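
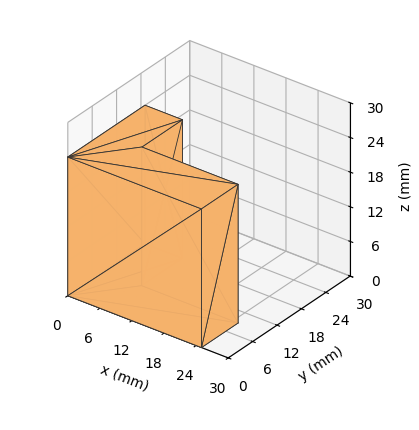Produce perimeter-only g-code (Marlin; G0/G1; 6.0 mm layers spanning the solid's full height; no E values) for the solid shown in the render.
Reading the render: the shape is an L-shaped prism: outer 25 × 19 mm, arm thicknesses ≈ 9 mm (horizontal) and 7 mm (vertical), extruded 24 mm in z (dimensions read to the nearest mm from the axis ticks). For the g-code, the solid's height is divided into equal slices at the stated Δz and each level perimeter traced with G1 moves after a G0 lift.

; perimeter-only toolpath
G21 ; units = mm
G90 ; absolute positioning
G28 ; home
; layer 1
G0 Z6.0
G0 X0.0 Y0.0
G1 X25.0 Y0.0
G1 X25.0 Y9.0
G1 X7.0 Y9.0
G1 X7.0 Y19.0
G1 X0.0 Y19.0
G1 X0.0 Y0.0
; layer 2
G0 Z12.0
G0 X0.0 Y0.0
G1 X25.0 Y0.0
G1 X25.0 Y9.0
G1 X7.0 Y9.0
G1 X7.0 Y19.0
G1 X0.0 Y19.0
G1 X0.0 Y0.0
; layer 3
G0 Z18.0
G0 X0.0 Y0.0
G1 X25.0 Y0.0
G1 X25.0 Y9.0
G1 X7.0 Y9.0
G1 X7.0 Y19.0
G1 X0.0 Y19.0
G1 X0.0 Y0.0
; layer 4
G0 Z24.0
G0 X0.0 Y0.0
G1 X25.0 Y0.0
G1 X25.0 Y9.0
G1 X7.0 Y9.0
G1 X7.0 Y19.0
G1 X0.0 Y19.0
G1 X0.0 Y0.0
M2 ; end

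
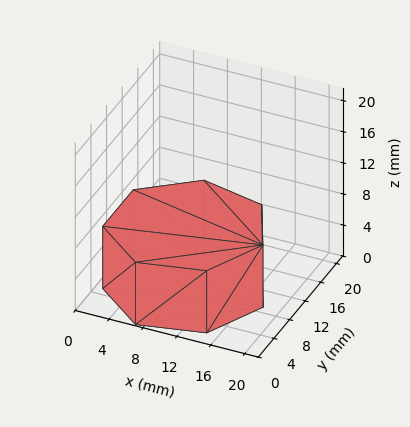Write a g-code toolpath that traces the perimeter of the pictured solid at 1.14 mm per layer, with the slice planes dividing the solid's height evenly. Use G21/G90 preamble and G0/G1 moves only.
Reading the render: the shape is a regular 7-sided prism (a cylinder approximated with 7 flat sides), circumscribed radius ≈ 9 mm, height ≈ 8 mm (dimensions read to the nearest mm from the axis ticks). For the g-code, the solid's height is divided into equal slices at the stated Δz and each level perimeter traced with G1 moves after a G0 lift.

; perimeter-only toolpath
G21 ; units = mm
G90 ; absolute positioning
G28 ; home
; layer 1
G0 Z1.14
G0 X18.00 Y9.00
G1 X14.61 Y16.04
G1 X7.00 Y17.77
G1 X0.89 Y12.90
G1 X0.89 Y5.10
G1 X7.00 Y0.23
G1 X14.61 Y1.96
G1 X18.00 Y9.00
; layer 2
G0 Z2.29
G0 X18.00 Y9.00
G1 X14.61 Y16.04
G1 X7.00 Y17.77
G1 X0.89 Y12.90
G1 X0.89 Y5.10
G1 X7.00 Y0.23
G1 X14.61 Y1.96
G1 X18.00 Y9.00
; layer 3
G0 Z3.43
G0 X18.00 Y9.00
G1 X14.61 Y16.04
G1 X7.00 Y17.77
G1 X0.89 Y12.90
G1 X0.89 Y5.10
G1 X7.00 Y0.23
G1 X14.61 Y1.96
G1 X18.00 Y9.00
; layer 4
G0 Z4.57
G0 X18.00 Y9.00
G1 X14.61 Y16.04
G1 X7.00 Y17.77
G1 X0.89 Y12.90
G1 X0.89 Y5.10
G1 X7.00 Y0.23
G1 X14.61 Y1.96
G1 X18.00 Y9.00
; layer 5
G0 Z5.71
G0 X18.00 Y9.00
G1 X14.61 Y16.04
G1 X7.00 Y17.77
G1 X0.89 Y12.90
G1 X0.89 Y5.10
G1 X7.00 Y0.23
G1 X14.61 Y1.96
G1 X18.00 Y9.00
; layer 6
G0 Z6.86
G0 X18.00 Y9.00
G1 X14.61 Y16.04
G1 X7.00 Y17.77
G1 X0.89 Y12.90
G1 X0.89 Y5.10
G1 X7.00 Y0.23
G1 X14.61 Y1.96
G1 X18.00 Y9.00
; layer 7
G0 Z8.00
G0 X18.00 Y9.00
G1 X14.61 Y16.04
G1 X7.00 Y17.77
G1 X0.89 Y12.90
G1 X0.89 Y5.10
G1 X7.00 Y0.23
G1 X14.61 Y1.96
G1 X18.00 Y9.00
M2 ; end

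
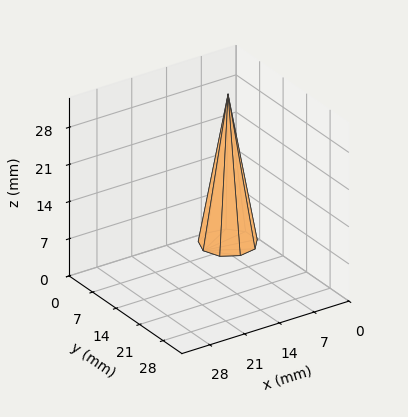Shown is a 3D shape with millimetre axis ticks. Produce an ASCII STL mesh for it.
Reading the render: the shape is a regular 9-sided pyramid, base circumscribed radius ≈ 5 mm, apex at z ≈ 28 mm (dimensions read to the nearest mm from the axis ticks). For the STL, each face is triangulated and given an outward normal.

solid part
  facet normal 0.0000 0.0000 -1.0000
    outer loop
      vertex 5.868 9.924 0.000
      vertex 8.830 8.214 0.000
      vertex 10.000 5.000 0.000
    endloop
  endfacet
  facet normal 0.0000 0.0000 -1.0000
    outer loop
      vertex 2.500 9.330 0.000
      vertex 5.868 9.924 0.000
      vertex 10.000 5.000 0.000
    endloop
  endfacet
  facet normal 0.0000 0.0000 -1.0000
    outer loop
      vertex 0.302 6.710 0.000
      vertex 2.500 9.330 0.000
      vertex 10.000 5.000 0.000
    endloop
  endfacet
  facet normal 0.0000 0.0000 -1.0000
    outer loop
      vertex 0.302 3.290 0.000
      vertex 0.302 6.710 0.000
      vertex 10.000 5.000 0.000
    endloop
  endfacet
  facet normal 0.0000 0.0000 -1.0000
    outer loop
      vertex 2.500 0.670 0.000
      vertex 0.302 3.290 0.000
      vertex 10.000 5.000 0.000
    endloop
  endfacet
  facet normal 0.0000 0.0000 -1.0000
    outer loop
      vertex 5.868 0.076 0.000
      vertex 2.500 0.670 0.000
      vertex 10.000 5.000 0.000
    endloop
  endfacet
  facet normal 0.0000 0.0000 -1.0000
    outer loop
      vertex 8.830 1.786 0.000
      vertex 5.868 0.076 0.000
      vertex 10.000 5.000 0.000
    endloop
  endfacet
  facet normal 0.9267 0.3374 0.1655
    outer loop
      vertex 10.000 5.000 0.000
      vertex 8.830 8.214 0.000
      vertex 5.000 5.000 28.000
    endloop
  endfacet
  facet normal 0.4931 0.8541 0.1655
    outer loop
      vertex 8.830 8.214 0.000
      vertex 5.868 9.924 0.000
      vertex 5.000 5.000 28.000
    endloop
  endfacet
  facet normal -0.1713 0.9712 0.1655
    outer loop
      vertex 5.868 9.924 0.000
      vertex 2.500 9.330 0.000
      vertex 5.000 5.000 28.000
    endloop
  endfacet
  facet normal -0.7555 0.6339 0.1655
    outer loop
      vertex 2.500 9.330 0.000
      vertex 0.302 6.710 0.000
      vertex 5.000 5.000 28.000
    endloop
  endfacet
  facet normal -0.9862 0.0000 0.1655
    outer loop
      vertex 0.302 6.710 0.000
      vertex 0.302 3.290 0.000
      vertex 5.000 5.000 28.000
    endloop
  endfacet
  facet normal -0.7555 -0.6339 0.1655
    outer loop
      vertex 0.302 3.290 0.000
      vertex 2.500 0.670 0.000
      vertex 5.000 5.000 28.000
    endloop
  endfacet
  facet normal -0.1713 -0.9712 0.1655
    outer loop
      vertex 2.500 0.670 0.000
      vertex 5.868 0.076 0.000
      vertex 5.000 5.000 28.000
    endloop
  endfacet
  facet normal 0.4931 -0.8541 0.1655
    outer loop
      vertex 5.868 0.076 0.000
      vertex 8.830 1.786 0.000
      vertex 5.000 5.000 28.000
    endloop
  endfacet
  facet normal 0.9267 -0.3374 0.1655
    outer loop
      vertex 8.830 1.786 0.000
      vertex 10.000 5.000 0.000
      vertex 5.000 5.000 28.000
    endloop
  endfacet
endsolid part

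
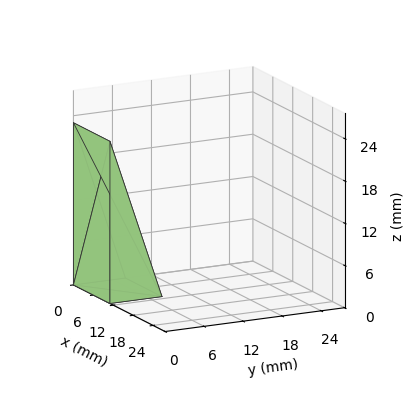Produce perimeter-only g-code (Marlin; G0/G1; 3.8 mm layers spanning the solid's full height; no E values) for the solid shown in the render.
Reading the render: the shape is a wedge (ramp): 11 × 8 mm base, rising to 23 mm along the y=0 edge and sloping linearly to z=0 at y=8 (dimensions read to the nearest mm from the axis ticks). For the g-code, the solid's height is divided into equal slices at the stated Δz and each level perimeter traced with G1 moves after a G0 lift.

; perimeter-only toolpath
G21 ; units = mm
G90 ; absolute positioning
G28 ; home
; layer 1
G0 Z3.8
G0 X0.0 Y0.0
G1 X11.0 Y0.0
G1 X11.0 Y6.7
G1 X0.0 Y6.7
G1 X0.0 Y0.0
; layer 2
G0 Z7.7
G0 X0.0 Y0.0
G1 X11.0 Y0.0
G1 X11.0 Y5.3
G1 X0.0 Y5.3
G1 X0.0 Y0.0
; layer 3
G0 Z11.5
G0 X0.0 Y0.0
G1 X11.0 Y0.0
G1 X11.0 Y4.0
G1 X0.0 Y4.0
G1 X0.0 Y0.0
; layer 4
G0 Z15.3
G0 X0.0 Y0.0
G1 X11.0 Y0.0
G1 X11.0 Y2.7
G1 X0.0 Y2.7
G1 X0.0 Y0.0
; layer 5
G0 Z19.2
G0 X0.0 Y0.0
G1 X11.0 Y0.0
G1 X11.0 Y1.3
G1 X0.0 Y1.3
G1 X0.0 Y0.0
M2 ; end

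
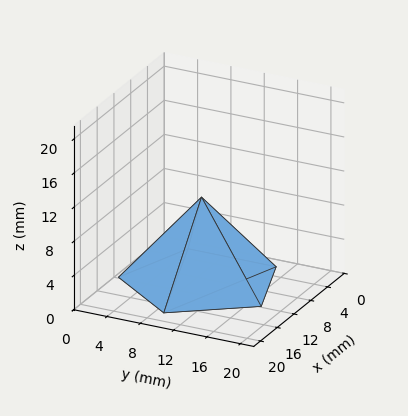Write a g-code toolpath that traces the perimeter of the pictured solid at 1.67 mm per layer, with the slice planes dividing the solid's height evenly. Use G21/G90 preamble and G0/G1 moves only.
Reading the render: the shape is a regular 5-sided pyramid, base circumscribed radius ≈ 9 mm, apex at z ≈ 10 mm (dimensions read to the nearest mm from the axis ticks). For the g-code, the solid's height is divided into equal slices at the stated Δz and each level perimeter traced with G1 moves after a G0 lift.

; perimeter-only toolpath
G21 ; units = mm
G90 ; absolute positioning
G28 ; home
; layer 1
G0 Z1.67
G0 X16.50 Y9.00
G1 X11.32 Y16.13
G1 X2.93 Y13.41
G1 X2.93 Y4.59
G1 X11.32 Y1.87
G1 X16.50 Y9.00
; layer 2
G0 Z3.33
G0 X15.00 Y9.00
G1 X10.85 Y14.71
G1 X4.15 Y12.53
G1 X4.15 Y5.47
G1 X10.85 Y3.29
G1 X15.00 Y9.00
; layer 3
G0 Z5.00
G0 X13.50 Y9.00
G1 X10.39 Y13.28
G1 X5.36 Y11.64
G1 X5.36 Y6.36
G1 X10.39 Y4.72
G1 X13.50 Y9.00
; layer 4
G0 Z6.67
G0 X12.00 Y9.00
G1 X9.93 Y11.85
G1 X6.57 Y10.76
G1 X6.57 Y7.24
G1 X9.93 Y6.15
G1 X12.00 Y9.00
; layer 5
G0 Z8.33
G0 X10.50 Y9.00
G1 X9.46 Y10.43
G1 X7.79 Y9.88
G1 X7.79 Y8.12
G1 X9.46 Y7.57
G1 X10.50 Y9.00
M2 ; end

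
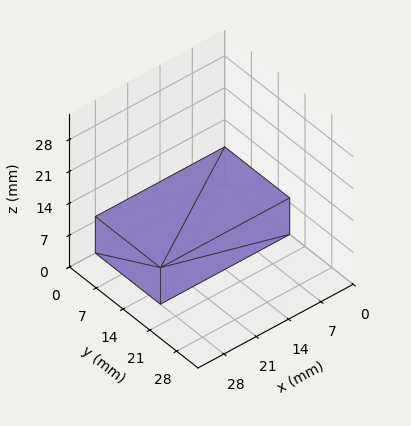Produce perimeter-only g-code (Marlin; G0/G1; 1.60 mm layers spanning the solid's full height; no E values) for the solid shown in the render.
Reading the render: the shape is a rectangular box, roughly 28 × 17 mm footprint and 8 mm tall (dimensions read to the nearest mm from the axis ticks). For the g-code, the solid's height is divided into equal slices at the stated Δz and each level perimeter traced with G1 moves after a G0 lift.

; perimeter-only toolpath
G21 ; units = mm
G90 ; absolute positioning
G28 ; home
; layer 1
G0 Z1.60
G0 X0.00 Y0.00
G1 X28.00 Y0.00
G1 X28.00 Y17.00
G1 X0.00 Y17.00
G1 X0.00 Y0.00
; layer 2
G0 Z3.20
G0 X0.00 Y0.00
G1 X28.00 Y0.00
G1 X28.00 Y17.00
G1 X0.00 Y17.00
G1 X0.00 Y0.00
; layer 3
G0 Z4.80
G0 X0.00 Y0.00
G1 X28.00 Y0.00
G1 X28.00 Y17.00
G1 X0.00 Y17.00
G1 X0.00 Y0.00
; layer 4
G0 Z6.40
G0 X0.00 Y0.00
G1 X28.00 Y0.00
G1 X28.00 Y17.00
G1 X0.00 Y17.00
G1 X0.00 Y0.00
; layer 5
G0 Z8.00
G0 X0.00 Y0.00
G1 X28.00 Y0.00
G1 X28.00 Y17.00
G1 X0.00 Y17.00
G1 X0.00 Y0.00
M2 ; end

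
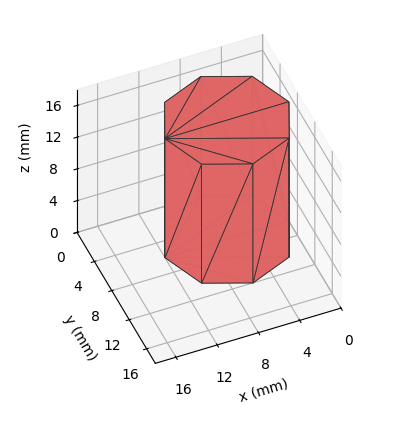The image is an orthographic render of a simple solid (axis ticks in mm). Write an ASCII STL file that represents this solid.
Reading the render: the shape is a regular 8-sided prism (a cylinder approximated with 8 flat sides), circumscribed radius ≈ 6 mm, height ≈ 15 mm (dimensions read to the nearest mm from the axis ticks). For the STL, each face is triangulated and given an outward normal.

solid part
  facet normal 0.0000 0.0000 -1.0000
    outer loop
      vertex 6.000 12.000 0.000
      vertex 10.243 10.243 0.000
      vertex 12.000 6.000 0.000
    endloop
  endfacet
  facet normal 0.0000 0.0000 -1.0000
    outer loop
      vertex 1.757 10.243 0.000
      vertex 6.000 12.000 0.000
      vertex 12.000 6.000 0.000
    endloop
  endfacet
  facet normal 0.0000 0.0000 -1.0000
    outer loop
      vertex 0.000 6.000 0.000
      vertex 1.757 10.243 0.000
      vertex 12.000 6.000 0.000
    endloop
  endfacet
  facet normal 0.0000 0.0000 -1.0000
    outer loop
      vertex 1.757 1.757 0.000
      vertex 0.000 6.000 0.000
      vertex 12.000 6.000 0.000
    endloop
  endfacet
  facet normal 0.0000 0.0000 -1.0000
    outer loop
      vertex 6.000 0.000 0.000
      vertex 1.757 1.757 0.000
      vertex 12.000 6.000 0.000
    endloop
  endfacet
  facet normal 0.0000 0.0000 -1.0000
    outer loop
      vertex 10.243 1.757 0.000
      vertex 6.000 0.000 0.000
      vertex 12.000 6.000 0.000
    endloop
  endfacet
  facet normal 0.0000 0.0000 1.0000
    outer loop
      vertex 12.000 6.000 15.000
      vertex 10.243 10.243 15.000
      vertex 6.000 12.000 15.000
    endloop
  endfacet
  facet normal 0.0000 0.0000 1.0000
    outer loop
      vertex 12.000 6.000 15.000
      vertex 6.000 12.000 15.000
      vertex 1.757 10.243 15.000
    endloop
  endfacet
  facet normal 0.0000 0.0000 1.0000
    outer loop
      vertex 12.000 6.000 15.000
      vertex 1.757 10.243 15.000
      vertex 0.000 6.000 15.000
    endloop
  endfacet
  facet normal 0.0000 0.0000 1.0000
    outer loop
      vertex 12.000 6.000 15.000
      vertex 0.000 6.000 15.000
      vertex 1.757 1.757 15.000
    endloop
  endfacet
  facet normal 0.0000 0.0000 1.0000
    outer loop
      vertex 12.000 6.000 15.000
      vertex 1.757 1.757 15.000
      vertex 6.000 0.000 15.000
    endloop
  endfacet
  facet normal 0.0000 0.0000 1.0000
    outer loop
      vertex 12.000 6.000 15.000
      vertex 6.000 0.000 15.000
      vertex 10.243 1.757 15.000
    endloop
  endfacet
  facet normal 0.9239 0.3826 0.0000
    outer loop
      vertex 12.000 6.000 0.000
      vertex 10.243 10.243 0.000
      vertex 10.243 10.243 15.000
    endloop
  endfacet
  facet normal 0.9239 0.3826 0.0000
    outer loop
      vertex 12.000 6.000 0.000
      vertex 10.243 10.243 15.000
      vertex 12.000 6.000 15.000
    endloop
  endfacet
  facet normal 0.3826 0.9239 0.0000
    outer loop
      vertex 10.243 10.243 0.000
      vertex 6.000 12.000 0.000
      vertex 6.000 12.000 15.000
    endloop
  endfacet
  facet normal 0.3826 0.9239 0.0000
    outer loop
      vertex 10.243 10.243 0.000
      vertex 6.000 12.000 15.000
      vertex 10.243 10.243 15.000
    endloop
  endfacet
  facet normal -0.3826 0.9239 0.0000
    outer loop
      vertex 6.000 12.000 0.000
      vertex 1.757 10.243 0.000
      vertex 1.757 10.243 15.000
    endloop
  endfacet
  facet normal -0.3826 0.9239 0.0000
    outer loop
      vertex 6.000 12.000 0.000
      vertex 1.757 10.243 15.000
      vertex 6.000 12.000 15.000
    endloop
  endfacet
  facet normal -0.9239 0.3826 0.0000
    outer loop
      vertex 1.757 10.243 0.000
      vertex 0.000 6.000 0.000
      vertex 0.000 6.000 15.000
    endloop
  endfacet
  facet normal -0.9239 0.3826 0.0000
    outer loop
      vertex 1.757 10.243 0.000
      vertex 0.000 6.000 15.000
      vertex 1.757 10.243 15.000
    endloop
  endfacet
  facet normal -0.9239 -0.3826 0.0000
    outer loop
      vertex 0.000 6.000 0.000
      vertex 1.757 1.757 0.000
      vertex 1.757 1.757 15.000
    endloop
  endfacet
  facet normal -0.9239 -0.3826 0.0000
    outer loop
      vertex 0.000 6.000 0.000
      vertex 1.757 1.757 15.000
      vertex 0.000 6.000 15.000
    endloop
  endfacet
  facet normal -0.3826 -0.9239 0.0000
    outer loop
      vertex 1.757 1.757 0.000
      vertex 6.000 0.000 0.000
      vertex 6.000 0.000 15.000
    endloop
  endfacet
  facet normal -0.3826 -0.9239 0.0000
    outer loop
      vertex 1.757 1.757 0.000
      vertex 6.000 0.000 15.000
      vertex 1.757 1.757 15.000
    endloop
  endfacet
  facet normal 0.3826 -0.9239 0.0000
    outer loop
      vertex 6.000 0.000 0.000
      vertex 10.243 1.757 0.000
      vertex 10.243 1.757 15.000
    endloop
  endfacet
  facet normal 0.3826 -0.9239 0.0000
    outer loop
      vertex 6.000 0.000 0.000
      vertex 10.243 1.757 15.000
      vertex 6.000 0.000 15.000
    endloop
  endfacet
  facet normal 0.9239 -0.3826 0.0000
    outer loop
      vertex 10.243 1.757 0.000
      vertex 12.000 6.000 0.000
      vertex 12.000 6.000 15.000
    endloop
  endfacet
  facet normal 0.9239 -0.3826 0.0000
    outer loop
      vertex 10.243 1.757 0.000
      vertex 12.000 6.000 15.000
      vertex 10.243 1.757 15.000
    endloop
  endfacet
endsolid part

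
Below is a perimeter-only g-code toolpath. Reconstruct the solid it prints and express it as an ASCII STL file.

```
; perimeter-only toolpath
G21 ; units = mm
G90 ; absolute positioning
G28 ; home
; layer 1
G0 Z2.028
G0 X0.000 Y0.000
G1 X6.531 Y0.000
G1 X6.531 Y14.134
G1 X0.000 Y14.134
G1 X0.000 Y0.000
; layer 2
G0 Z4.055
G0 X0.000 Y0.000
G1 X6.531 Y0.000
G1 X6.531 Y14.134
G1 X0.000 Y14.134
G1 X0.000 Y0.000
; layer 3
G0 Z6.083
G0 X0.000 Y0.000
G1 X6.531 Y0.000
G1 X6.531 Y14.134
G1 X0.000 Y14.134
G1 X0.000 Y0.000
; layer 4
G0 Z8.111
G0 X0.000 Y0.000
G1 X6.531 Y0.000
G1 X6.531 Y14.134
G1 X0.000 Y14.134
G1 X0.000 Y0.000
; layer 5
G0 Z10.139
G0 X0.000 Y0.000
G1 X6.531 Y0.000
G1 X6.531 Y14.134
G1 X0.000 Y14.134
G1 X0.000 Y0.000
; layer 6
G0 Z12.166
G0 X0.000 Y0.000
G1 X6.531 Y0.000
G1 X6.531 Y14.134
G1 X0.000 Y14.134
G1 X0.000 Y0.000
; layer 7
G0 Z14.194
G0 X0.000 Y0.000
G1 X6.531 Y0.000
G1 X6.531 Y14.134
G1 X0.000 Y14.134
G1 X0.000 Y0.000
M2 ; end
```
solid part
  facet normal 0.0000 0.0000 -1.0000
    outer loop
      vertex 6.531 14.134 0.000
      vertex 6.531 0.000 0.000
      vertex 0.000 0.000 0.000
    endloop
  endfacet
  facet normal 0.0000 0.0000 -1.0000
    outer loop
      vertex 0.000 14.134 0.000
      vertex 6.531 14.134 0.000
      vertex 0.000 0.000 0.000
    endloop
  endfacet
  facet normal 0.0000 0.0000 1.0000
    outer loop
      vertex 0.000 0.000 14.194
      vertex 6.531 0.000 14.194
      vertex 6.531 14.134 14.194
    endloop
  endfacet
  facet normal 0.0000 0.0000 1.0000
    outer loop
      vertex 0.000 0.000 14.194
      vertex 6.531 14.134 14.194
      vertex 0.000 14.134 14.194
    endloop
  endfacet
  facet normal 0.0000 -1.0000 0.0000
    outer loop
      vertex 0.000 0.000 0.000
      vertex 6.531 0.000 0.000
      vertex 6.531 0.000 14.194
    endloop
  endfacet
  facet normal 0.0000 -1.0000 0.0000
    outer loop
      vertex 0.000 0.000 0.000
      vertex 6.531 0.000 14.194
      vertex 0.000 0.000 14.194
    endloop
  endfacet
  facet normal 0.0000 1.0000 0.0000
    outer loop
      vertex 6.531 14.134 14.194
      vertex 6.531 14.134 0.000
      vertex 0.000 14.134 0.000
    endloop
  endfacet
  facet normal 0.0000 1.0000 0.0000
    outer loop
      vertex 0.000 14.134 14.194
      vertex 6.531 14.134 14.194
      vertex 0.000 14.134 0.000
    endloop
  endfacet
  facet normal -1.0000 0.0000 0.0000
    outer loop
      vertex 0.000 14.134 14.194
      vertex 0.000 14.134 0.000
      vertex 0.000 0.000 0.000
    endloop
  endfacet
  facet normal -1.0000 0.0000 0.0000
    outer loop
      vertex 0.000 0.000 14.194
      vertex 0.000 14.134 14.194
      vertex 0.000 0.000 0.000
    endloop
  endfacet
  facet normal 1.0000 0.0000 0.0000
    outer loop
      vertex 6.531 0.000 0.000
      vertex 6.531 14.134 0.000
      vertex 6.531 14.134 14.194
    endloop
  endfacet
  facet normal 1.0000 0.0000 0.0000
    outer loop
      vertex 6.531 0.000 0.000
      vertex 6.531 14.134 14.194
      vertex 6.531 0.000 14.194
    endloop
  endfacet
endsolid part

The G0 Z moves step by Δz≈2.028 mm. Every layer's G1 loop is the same polygon, so the solid is a straight extrusion of it from z=0 to z≈14.2. Closing with flat bottom and top caps and triangulating gives 12 facets — a rectangular box, roughly 6.53 × 14.1 mm footprint and 14.2 mm tall.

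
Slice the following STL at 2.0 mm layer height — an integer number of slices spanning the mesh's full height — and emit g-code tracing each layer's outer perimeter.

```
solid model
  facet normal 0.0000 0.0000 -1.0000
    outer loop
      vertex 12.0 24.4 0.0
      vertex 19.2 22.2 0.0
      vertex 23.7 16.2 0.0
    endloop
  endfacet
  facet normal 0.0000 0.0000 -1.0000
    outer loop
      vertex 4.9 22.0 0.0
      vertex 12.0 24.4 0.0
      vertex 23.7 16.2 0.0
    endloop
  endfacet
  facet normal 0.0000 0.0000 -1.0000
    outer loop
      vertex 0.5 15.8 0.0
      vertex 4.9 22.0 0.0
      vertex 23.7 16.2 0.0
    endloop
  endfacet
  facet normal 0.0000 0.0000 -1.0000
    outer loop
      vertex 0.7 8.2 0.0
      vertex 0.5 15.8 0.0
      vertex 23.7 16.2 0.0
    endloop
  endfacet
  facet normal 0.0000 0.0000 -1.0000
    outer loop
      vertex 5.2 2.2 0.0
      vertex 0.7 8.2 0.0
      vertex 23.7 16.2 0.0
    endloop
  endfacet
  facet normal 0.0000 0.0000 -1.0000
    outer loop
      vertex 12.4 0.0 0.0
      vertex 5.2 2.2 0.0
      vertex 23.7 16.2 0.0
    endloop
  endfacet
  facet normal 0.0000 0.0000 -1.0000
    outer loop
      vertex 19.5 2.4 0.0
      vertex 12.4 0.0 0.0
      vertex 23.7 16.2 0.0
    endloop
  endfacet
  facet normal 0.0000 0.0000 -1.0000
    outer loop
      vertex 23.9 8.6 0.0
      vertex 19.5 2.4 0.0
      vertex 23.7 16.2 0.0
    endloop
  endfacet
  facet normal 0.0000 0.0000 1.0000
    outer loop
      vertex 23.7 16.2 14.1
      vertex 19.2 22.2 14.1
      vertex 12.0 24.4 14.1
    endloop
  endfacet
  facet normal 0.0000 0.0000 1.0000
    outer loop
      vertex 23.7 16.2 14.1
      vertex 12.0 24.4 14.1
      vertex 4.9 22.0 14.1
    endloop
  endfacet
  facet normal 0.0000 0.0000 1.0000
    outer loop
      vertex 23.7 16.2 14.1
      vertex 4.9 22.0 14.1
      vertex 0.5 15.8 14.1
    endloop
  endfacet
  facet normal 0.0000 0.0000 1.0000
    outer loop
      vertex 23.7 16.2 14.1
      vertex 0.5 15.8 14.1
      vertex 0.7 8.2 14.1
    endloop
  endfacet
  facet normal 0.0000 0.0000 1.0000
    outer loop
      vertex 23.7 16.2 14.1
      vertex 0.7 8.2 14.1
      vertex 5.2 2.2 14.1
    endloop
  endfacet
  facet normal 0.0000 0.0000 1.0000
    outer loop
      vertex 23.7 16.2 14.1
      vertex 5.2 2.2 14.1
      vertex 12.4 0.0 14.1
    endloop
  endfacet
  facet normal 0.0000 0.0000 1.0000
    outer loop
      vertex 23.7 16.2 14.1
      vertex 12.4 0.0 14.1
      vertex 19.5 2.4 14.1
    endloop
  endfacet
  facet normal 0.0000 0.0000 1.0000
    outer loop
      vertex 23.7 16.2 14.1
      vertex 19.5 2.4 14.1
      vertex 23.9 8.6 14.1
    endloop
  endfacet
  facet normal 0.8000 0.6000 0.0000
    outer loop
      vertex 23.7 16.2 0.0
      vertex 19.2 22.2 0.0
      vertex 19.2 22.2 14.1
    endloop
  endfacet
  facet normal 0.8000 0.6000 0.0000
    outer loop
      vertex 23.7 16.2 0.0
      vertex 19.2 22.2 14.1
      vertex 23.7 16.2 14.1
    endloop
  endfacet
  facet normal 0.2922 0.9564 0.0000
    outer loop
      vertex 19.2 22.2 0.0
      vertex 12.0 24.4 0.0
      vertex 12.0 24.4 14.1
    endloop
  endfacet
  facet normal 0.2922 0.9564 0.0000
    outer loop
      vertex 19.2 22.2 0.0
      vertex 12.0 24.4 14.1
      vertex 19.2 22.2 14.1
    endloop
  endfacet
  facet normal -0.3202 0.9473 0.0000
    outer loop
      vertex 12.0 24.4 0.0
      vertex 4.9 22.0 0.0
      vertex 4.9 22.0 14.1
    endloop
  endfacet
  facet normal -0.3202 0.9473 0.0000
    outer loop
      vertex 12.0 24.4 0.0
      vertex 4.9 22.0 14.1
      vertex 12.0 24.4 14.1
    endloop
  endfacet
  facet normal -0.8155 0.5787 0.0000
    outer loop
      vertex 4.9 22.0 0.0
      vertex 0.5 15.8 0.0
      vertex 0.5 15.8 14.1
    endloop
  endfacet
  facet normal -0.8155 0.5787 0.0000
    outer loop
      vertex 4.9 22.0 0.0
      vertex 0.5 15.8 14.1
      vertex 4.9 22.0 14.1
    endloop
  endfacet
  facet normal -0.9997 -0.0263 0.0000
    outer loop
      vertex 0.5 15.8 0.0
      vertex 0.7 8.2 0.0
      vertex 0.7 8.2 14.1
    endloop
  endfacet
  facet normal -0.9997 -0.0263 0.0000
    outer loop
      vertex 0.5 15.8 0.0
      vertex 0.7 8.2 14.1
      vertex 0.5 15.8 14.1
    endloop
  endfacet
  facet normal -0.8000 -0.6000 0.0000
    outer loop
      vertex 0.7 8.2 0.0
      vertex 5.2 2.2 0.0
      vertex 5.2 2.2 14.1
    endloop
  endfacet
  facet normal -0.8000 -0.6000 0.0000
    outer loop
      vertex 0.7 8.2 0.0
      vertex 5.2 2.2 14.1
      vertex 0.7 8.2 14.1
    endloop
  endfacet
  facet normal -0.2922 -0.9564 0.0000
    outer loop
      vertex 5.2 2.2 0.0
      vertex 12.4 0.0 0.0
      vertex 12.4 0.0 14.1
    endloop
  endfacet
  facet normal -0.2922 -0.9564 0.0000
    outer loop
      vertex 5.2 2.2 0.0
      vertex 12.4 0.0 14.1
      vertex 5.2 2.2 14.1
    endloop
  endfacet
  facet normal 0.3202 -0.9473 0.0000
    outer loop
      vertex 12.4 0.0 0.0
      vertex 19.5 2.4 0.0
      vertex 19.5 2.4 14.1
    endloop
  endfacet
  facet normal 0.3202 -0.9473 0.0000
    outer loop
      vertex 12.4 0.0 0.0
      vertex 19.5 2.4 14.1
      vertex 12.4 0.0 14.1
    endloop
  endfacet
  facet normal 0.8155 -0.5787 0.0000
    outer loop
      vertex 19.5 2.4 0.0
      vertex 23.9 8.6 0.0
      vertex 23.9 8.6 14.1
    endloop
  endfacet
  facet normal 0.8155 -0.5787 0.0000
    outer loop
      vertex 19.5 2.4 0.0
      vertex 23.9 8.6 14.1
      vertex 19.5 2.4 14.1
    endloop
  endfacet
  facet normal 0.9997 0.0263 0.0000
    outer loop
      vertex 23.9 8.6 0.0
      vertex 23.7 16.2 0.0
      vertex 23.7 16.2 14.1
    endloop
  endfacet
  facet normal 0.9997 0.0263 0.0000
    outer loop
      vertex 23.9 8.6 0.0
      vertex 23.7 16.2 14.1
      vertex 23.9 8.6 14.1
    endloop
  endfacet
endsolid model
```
; perimeter-only toolpath
G21 ; units = mm
G90 ; absolute positioning
G28 ; home
; layer 1
G0 Z2.0
G0 X23.7 Y16.2
G1 X19.2 Y22.2
G1 X12.0 Y24.4
G1 X4.9 Y22.0
G1 X0.5 Y15.8
G1 X0.7 Y8.2
G1 X5.2 Y2.2
G1 X12.4 Y0.0
G1 X19.5 Y2.4
G1 X23.9 Y8.6
G1 X23.7 Y16.2
; layer 2
G0 Z4.0
G0 X23.7 Y16.2
G1 X19.2 Y22.2
G1 X12.0 Y24.4
G1 X4.9 Y22.0
G1 X0.5 Y15.8
G1 X0.7 Y8.2
G1 X5.2 Y2.2
G1 X12.4 Y0.0
G1 X19.5 Y2.4
G1 X23.9 Y8.6
G1 X23.7 Y16.2
; layer 3
G0 Z6.0
G0 X23.7 Y16.2
G1 X19.2 Y22.2
G1 X12.0 Y24.4
G1 X4.9 Y22.0
G1 X0.5 Y15.8
G1 X0.7 Y8.2
G1 X5.2 Y2.2
G1 X12.4 Y0.0
G1 X19.5 Y2.4
G1 X23.9 Y8.6
G1 X23.7 Y16.2
; layer 4
G0 Z8.1
G0 X23.7 Y16.2
G1 X19.2 Y22.2
G1 X12.0 Y24.4
G1 X4.9 Y22.0
G1 X0.5 Y15.8
G1 X0.7 Y8.2
G1 X5.2 Y2.2
G1 X12.4 Y0.0
G1 X19.5 Y2.4
G1 X23.9 Y8.6
G1 X23.7 Y16.2
; layer 5
G0 Z10.1
G0 X23.7 Y16.2
G1 X19.2 Y22.2
G1 X12.0 Y24.4
G1 X4.9 Y22.0
G1 X0.5 Y15.8
G1 X0.7 Y8.2
G1 X5.2 Y2.2
G1 X12.4 Y0.0
G1 X19.5 Y2.4
G1 X23.9 Y8.6
G1 X23.7 Y16.2
; layer 6
G0 Z12.1
G0 X23.7 Y16.2
G1 X19.2 Y22.2
G1 X12.0 Y24.4
G1 X4.9 Y22.0
G1 X0.5 Y15.8
G1 X0.7 Y8.2
G1 X5.2 Y2.2
G1 X12.4 Y0.0
G1 X19.5 Y2.4
G1 X23.9 Y8.6
G1 X23.7 Y16.2
; layer 7
G0 Z14.1
G0 X23.7 Y16.2
G1 X19.2 Y22.2
G1 X12.0 Y24.4
G1 X4.9 Y22.0
G1 X0.5 Y15.8
G1 X0.7 Y8.2
G1 X5.2 Y2.2
G1 X12.4 Y0.0
G1 X19.5 Y2.4
G1 X23.9 Y8.6
G1 X23.7 Y16.2
M2 ; end

The solid is a regular 10-sided prism (a cylinder approximated with 10 flat sides), circumscribed radius ≈ 12.2 mm, height ≈ 14.1 mm. Slicing at Δz = 2.0 mm — 7 equal slices spanning the solid's height, so layer i sits at z = i·h/7 — gives 7 non-empty perimeters. Each is a 10-segment closed polygon; G0 lifts to the layer z and rapids to the start vertex, then G1 traces the edges.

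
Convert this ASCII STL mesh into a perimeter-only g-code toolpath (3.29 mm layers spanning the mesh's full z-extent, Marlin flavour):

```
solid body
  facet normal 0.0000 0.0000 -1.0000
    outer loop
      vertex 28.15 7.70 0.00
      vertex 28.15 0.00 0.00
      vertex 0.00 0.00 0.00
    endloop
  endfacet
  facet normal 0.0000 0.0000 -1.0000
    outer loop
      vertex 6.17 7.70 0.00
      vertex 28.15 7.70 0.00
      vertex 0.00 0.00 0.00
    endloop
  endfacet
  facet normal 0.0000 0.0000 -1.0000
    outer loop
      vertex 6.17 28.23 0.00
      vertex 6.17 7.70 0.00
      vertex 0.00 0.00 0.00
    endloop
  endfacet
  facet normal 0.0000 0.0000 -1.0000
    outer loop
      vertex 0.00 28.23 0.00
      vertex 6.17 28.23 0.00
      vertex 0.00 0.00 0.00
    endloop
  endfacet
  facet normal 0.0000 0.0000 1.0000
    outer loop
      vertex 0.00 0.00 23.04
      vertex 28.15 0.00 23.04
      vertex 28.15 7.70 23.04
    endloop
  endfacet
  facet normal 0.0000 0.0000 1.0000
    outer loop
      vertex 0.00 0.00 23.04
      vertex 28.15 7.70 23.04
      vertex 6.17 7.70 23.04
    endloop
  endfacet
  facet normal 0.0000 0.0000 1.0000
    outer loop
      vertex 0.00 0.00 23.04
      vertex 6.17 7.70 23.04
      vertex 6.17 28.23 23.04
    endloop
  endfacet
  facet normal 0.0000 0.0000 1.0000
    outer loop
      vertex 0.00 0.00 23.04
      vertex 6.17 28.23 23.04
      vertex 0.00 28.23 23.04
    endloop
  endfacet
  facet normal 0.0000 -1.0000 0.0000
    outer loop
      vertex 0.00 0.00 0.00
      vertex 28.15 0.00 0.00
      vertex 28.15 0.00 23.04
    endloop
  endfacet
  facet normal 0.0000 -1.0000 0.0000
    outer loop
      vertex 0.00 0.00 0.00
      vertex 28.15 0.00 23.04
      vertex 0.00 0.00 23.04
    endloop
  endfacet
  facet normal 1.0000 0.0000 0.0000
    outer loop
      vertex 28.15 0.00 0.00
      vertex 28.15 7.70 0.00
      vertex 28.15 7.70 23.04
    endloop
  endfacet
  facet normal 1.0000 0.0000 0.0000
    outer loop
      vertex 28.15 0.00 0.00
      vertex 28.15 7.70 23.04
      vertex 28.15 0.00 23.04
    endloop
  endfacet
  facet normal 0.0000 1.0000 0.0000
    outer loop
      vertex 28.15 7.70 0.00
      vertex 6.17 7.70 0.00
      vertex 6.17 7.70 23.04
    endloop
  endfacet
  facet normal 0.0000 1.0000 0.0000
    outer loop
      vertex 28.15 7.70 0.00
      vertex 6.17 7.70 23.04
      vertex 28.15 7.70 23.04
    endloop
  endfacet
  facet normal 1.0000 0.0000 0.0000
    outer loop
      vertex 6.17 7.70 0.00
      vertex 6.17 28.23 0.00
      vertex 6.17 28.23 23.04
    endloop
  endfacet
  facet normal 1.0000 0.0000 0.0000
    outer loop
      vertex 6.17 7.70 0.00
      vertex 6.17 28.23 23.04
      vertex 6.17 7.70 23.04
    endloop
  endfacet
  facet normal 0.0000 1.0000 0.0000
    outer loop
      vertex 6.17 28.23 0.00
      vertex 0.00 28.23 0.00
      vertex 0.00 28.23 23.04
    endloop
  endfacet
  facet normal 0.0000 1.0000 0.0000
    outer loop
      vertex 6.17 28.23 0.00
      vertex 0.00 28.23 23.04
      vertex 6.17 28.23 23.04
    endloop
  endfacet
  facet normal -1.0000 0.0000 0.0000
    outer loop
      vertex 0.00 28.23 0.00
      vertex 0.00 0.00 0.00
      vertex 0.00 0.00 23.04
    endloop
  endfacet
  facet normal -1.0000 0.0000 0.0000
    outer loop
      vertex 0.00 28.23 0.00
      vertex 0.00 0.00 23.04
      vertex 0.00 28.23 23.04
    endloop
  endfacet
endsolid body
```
; perimeter-only toolpath
G21 ; units = mm
G90 ; absolute positioning
G28 ; home
; layer 1
G0 Z3.29
G0 X0.00 Y0.00
G1 X28.15 Y0.00
G1 X28.15 Y7.70
G1 X6.17 Y7.70
G1 X6.17 Y28.23
G1 X0.00 Y28.23
G1 X0.00 Y0.00
; layer 2
G0 Z6.58
G0 X0.00 Y0.00
G1 X28.15 Y0.00
G1 X28.15 Y7.70
G1 X6.17 Y7.70
G1 X6.17 Y28.23
G1 X0.00 Y28.23
G1 X0.00 Y0.00
; layer 3
G0 Z9.87
G0 X0.00 Y0.00
G1 X28.15 Y0.00
G1 X28.15 Y7.70
G1 X6.17 Y7.70
G1 X6.17 Y28.23
G1 X0.00 Y28.23
G1 X0.00 Y0.00
; layer 4
G0 Z13.17
G0 X0.00 Y0.00
G1 X28.15 Y0.00
G1 X28.15 Y7.70
G1 X6.17 Y7.70
G1 X6.17 Y28.23
G1 X0.00 Y28.23
G1 X0.00 Y0.00
; layer 5
G0 Z16.46
G0 X0.00 Y0.00
G1 X28.15 Y0.00
G1 X28.15 Y7.70
G1 X6.17 Y7.70
G1 X6.17 Y28.23
G1 X0.00 Y28.23
G1 X0.00 Y0.00
; layer 6
G0 Z19.75
G0 X0.00 Y0.00
G1 X28.15 Y0.00
G1 X28.15 Y7.70
G1 X6.17 Y7.70
G1 X6.17 Y28.23
G1 X0.00 Y28.23
G1 X0.00 Y0.00
; layer 7
G0 Z23.04
G0 X0.00 Y0.00
G1 X28.15 Y0.00
G1 X28.15 Y7.70
G1 X6.17 Y7.70
G1 X6.17 Y28.23
G1 X0.00 Y28.23
G1 X0.00 Y0.00
M2 ; end

The solid is an L-shaped prism: outer 28.1 × 28.2 mm, arm thicknesses ≈ 7.7 mm (horizontal) and 6.17 mm (vertical), extruded 23 mm in z. Slicing at Δz = 3.29 mm — 7 equal slices spanning the solid's height, so layer i sits at z = i·h/7 — gives 7 non-empty perimeters. Each is a 6-segment closed polygon; G0 lifts to the layer z and rapids to the start vertex, then G1 traces the edges.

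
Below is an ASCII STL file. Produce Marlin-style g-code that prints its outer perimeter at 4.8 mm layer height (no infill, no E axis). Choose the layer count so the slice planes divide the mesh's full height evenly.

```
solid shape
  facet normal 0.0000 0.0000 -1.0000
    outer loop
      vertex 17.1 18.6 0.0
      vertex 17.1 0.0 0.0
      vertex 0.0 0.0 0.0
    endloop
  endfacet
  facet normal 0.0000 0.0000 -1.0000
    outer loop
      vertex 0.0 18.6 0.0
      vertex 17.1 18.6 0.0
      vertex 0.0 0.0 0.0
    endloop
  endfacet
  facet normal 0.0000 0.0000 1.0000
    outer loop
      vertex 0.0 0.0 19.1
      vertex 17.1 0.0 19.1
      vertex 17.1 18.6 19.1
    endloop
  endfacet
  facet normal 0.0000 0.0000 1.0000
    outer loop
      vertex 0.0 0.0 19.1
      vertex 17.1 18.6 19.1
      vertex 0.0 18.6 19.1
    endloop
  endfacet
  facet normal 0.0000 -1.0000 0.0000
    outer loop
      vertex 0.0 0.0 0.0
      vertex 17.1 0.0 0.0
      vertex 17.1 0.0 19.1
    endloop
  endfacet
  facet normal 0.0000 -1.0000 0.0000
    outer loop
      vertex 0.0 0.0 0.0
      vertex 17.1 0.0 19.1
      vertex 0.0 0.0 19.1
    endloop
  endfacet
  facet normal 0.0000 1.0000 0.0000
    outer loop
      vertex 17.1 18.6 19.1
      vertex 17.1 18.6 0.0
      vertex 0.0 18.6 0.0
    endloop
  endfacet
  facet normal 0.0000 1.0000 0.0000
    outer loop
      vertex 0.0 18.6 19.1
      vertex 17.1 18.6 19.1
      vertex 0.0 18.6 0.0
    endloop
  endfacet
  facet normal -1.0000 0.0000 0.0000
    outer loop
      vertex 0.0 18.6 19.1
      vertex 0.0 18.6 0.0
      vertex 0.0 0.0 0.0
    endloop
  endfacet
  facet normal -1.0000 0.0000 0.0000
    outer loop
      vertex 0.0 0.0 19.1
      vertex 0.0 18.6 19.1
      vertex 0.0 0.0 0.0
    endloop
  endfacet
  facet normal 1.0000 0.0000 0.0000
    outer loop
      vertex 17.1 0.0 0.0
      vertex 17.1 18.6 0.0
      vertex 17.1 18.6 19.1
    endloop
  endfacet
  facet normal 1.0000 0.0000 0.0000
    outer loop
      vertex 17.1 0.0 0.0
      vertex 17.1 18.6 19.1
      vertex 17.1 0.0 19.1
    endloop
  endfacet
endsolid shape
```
; perimeter-only toolpath
G21 ; units = mm
G90 ; absolute positioning
G28 ; home
; layer 1
G0 Z4.8
G0 X0.0 Y0.0
G1 X17.1 Y0.0
G1 X17.1 Y18.6
G1 X0.0 Y18.6
G1 X0.0 Y0.0
; layer 2
G0 Z9.6
G0 X0.0 Y0.0
G1 X17.1 Y0.0
G1 X17.1 Y18.6
G1 X0.0 Y18.6
G1 X0.0 Y0.0
; layer 3
G0 Z14.3
G0 X0.0 Y0.0
G1 X17.1 Y0.0
G1 X17.1 Y18.6
G1 X0.0 Y18.6
G1 X0.0 Y0.0
; layer 4
G0 Z19.1
G0 X0.0 Y0.0
G1 X17.1 Y0.0
G1 X17.1 Y18.6
G1 X0.0 Y18.6
G1 X0.0 Y0.0
M2 ; end

The solid is a rectangular box, roughly 17.1 × 18.6 mm footprint and 19.1 mm tall. Slicing at Δz = 4.8 mm — 4 equal slices spanning the solid's height, so layer i sits at z = i·h/4 — gives 4 non-empty perimeters. Each is a 4-segment closed polygon; G0 lifts to the layer z and rapids to the start vertex, then G1 traces the edges.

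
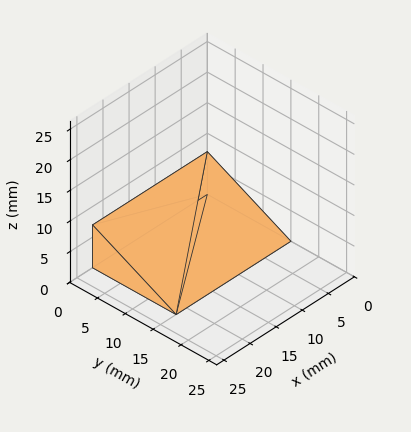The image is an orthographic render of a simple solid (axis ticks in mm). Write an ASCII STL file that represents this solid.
Reading the render: the shape is a wedge (ramp): 22 × 15 mm base, rising to 7 mm along the y=0 edge and sloping linearly to z=0 at y=15 (dimensions read to the nearest mm from the axis ticks). For the STL, each face is triangulated and given an outward normal.

solid part
  facet normal 0.0000 0.0000 -1.0000
    outer loop
      vertex 22.00 15.00 0.00
      vertex 22.00 0.00 0.00
      vertex 0.00 0.00 0.00
    endloop
  endfacet
  facet normal 0.0000 0.0000 -1.0000
    outer loop
      vertex 0.00 15.00 0.00
      vertex 22.00 15.00 0.00
      vertex 0.00 0.00 0.00
    endloop
  endfacet
  facet normal 0.0000 -1.0000 0.0000
    outer loop
      vertex 0.00 0.00 0.00
      vertex 22.00 0.00 0.00
      vertex 22.00 0.00 7.00
    endloop
  endfacet
  facet normal 0.0000 -1.0000 0.0000
    outer loop
      vertex 0.00 0.00 0.00
      vertex 22.00 0.00 7.00
      vertex 0.00 0.00 7.00
    endloop
  endfacet
  facet normal 0.0000 0.4229 0.9062
    outer loop
      vertex 0.00 0.00 7.00
      vertex 22.00 0.00 7.00
      vertex 22.00 15.00 0.00
    endloop
  endfacet
  facet normal 0.0000 0.4229 0.9062
    outer loop
      vertex 0.00 0.00 7.00
      vertex 22.00 15.00 0.00
      vertex 0.00 15.00 0.00
    endloop
  endfacet
  facet normal -1.0000 0.0000 0.0000
    outer loop
      vertex 0.00 0.00 7.00
      vertex 0.00 15.00 0.00
      vertex 0.00 0.00 0.00
    endloop
  endfacet
  facet normal 1.0000 0.0000 0.0000
    outer loop
      vertex 22.00 0.00 0.00
      vertex 22.00 15.00 0.00
      vertex 22.00 0.00 7.00
    endloop
  endfacet
endsolid part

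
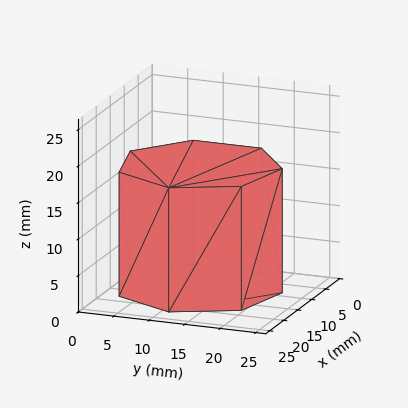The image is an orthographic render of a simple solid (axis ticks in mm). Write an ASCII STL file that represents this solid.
Reading the render: the shape is a regular 7-sided prism (a cylinder approximated with 7 flat sides), circumscribed radius ≈ 11 mm, height ≈ 17 mm (dimensions read to the nearest mm from the axis ticks). For the STL, each face is triangulated and given an outward normal.

solid part
  facet normal 0.0000 0.0000 -1.0000
    outer loop
      vertex 8.6 21.7 0.0
      vertex 17.9 19.6 0.0
      vertex 22.0 11.0 0.0
    endloop
  endfacet
  facet normal 0.0000 0.0000 -1.0000
    outer loop
      vertex 1.1 15.8 0.0
      vertex 8.6 21.7 0.0
      vertex 22.0 11.0 0.0
    endloop
  endfacet
  facet normal 0.0000 0.0000 -1.0000
    outer loop
      vertex 1.1 6.2 0.0
      vertex 1.1 15.8 0.0
      vertex 22.0 11.0 0.0
    endloop
  endfacet
  facet normal 0.0000 0.0000 -1.0000
    outer loop
      vertex 8.6 0.3 0.0
      vertex 1.1 6.2 0.0
      vertex 22.0 11.0 0.0
    endloop
  endfacet
  facet normal 0.0000 0.0000 -1.0000
    outer loop
      vertex 17.9 2.4 0.0
      vertex 8.6 0.3 0.0
      vertex 22.0 11.0 0.0
    endloop
  endfacet
  facet normal 0.0000 0.0000 1.0000
    outer loop
      vertex 22.0 11.0 17.0
      vertex 17.9 19.6 17.0
      vertex 8.6 21.7 17.0
    endloop
  endfacet
  facet normal 0.0000 0.0000 1.0000
    outer loop
      vertex 22.0 11.0 17.0
      vertex 8.6 21.7 17.0
      vertex 1.1 15.8 17.0
    endloop
  endfacet
  facet normal 0.0000 0.0000 1.0000
    outer loop
      vertex 22.0 11.0 17.0
      vertex 1.1 15.8 17.0
      vertex 1.1 6.2 17.0
    endloop
  endfacet
  facet normal 0.0000 0.0000 1.0000
    outer loop
      vertex 22.0 11.0 17.0
      vertex 1.1 6.2 17.0
      vertex 8.6 0.3 17.0
    endloop
  endfacet
  facet normal 0.0000 0.0000 1.0000
    outer loop
      vertex 22.0 11.0 17.0
      vertex 8.6 0.3 17.0
      vertex 17.9 2.4 17.0
    endloop
  endfacet
  facet normal 0.9027 0.4303 0.0000
    outer loop
      vertex 22.0 11.0 0.0
      vertex 17.9 19.6 0.0
      vertex 17.9 19.6 17.0
    endloop
  endfacet
  facet normal 0.9027 0.4303 0.0000
    outer loop
      vertex 22.0 11.0 0.0
      vertex 17.9 19.6 17.0
      vertex 22.0 11.0 17.0
    endloop
  endfacet
  facet normal 0.2203 0.9754 0.0000
    outer loop
      vertex 17.9 19.6 0.0
      vertex 8.6 21.7 0.0
      vertex 8.6 21.7 17.0
    endloop
  endfacet
  facet normal 0.2203 0.9754 0.0000
    outer loop
      vertex 17.9 19.6 0.0
      vertex 8.6 21.7 17.0
      vertex 17.9 19.6 17.0
    endloop
  endfacet
  facet normal -0.6183 0.7860 0.0000
    outer loop
      vertex 8.6 21.7 0.0
      vertex 1.1 15.8 0.0
      vertex 1.1 15.8 17.0
    endloop
  endfacet
  facet normal -0.6183 0.7860 0.0000
    outer loop
      vertex 8.6 21.7 0.0
      vertex 1.1 15.8 17.0
      vertex 8.6 21.7 17.0
    endloop
  endfacet
  facet normal -1.0000 0.0000 0.0000
    outer loop
      vertex 1.1 15.8 0.0
      vertex 1.1 6.2 0.0
      vertex 1.1 6.2 17.0
    endloop
  endfacet
  facet normal -1.0000 0.0000 0.0000
    outer loop
      vertex 1.1 15.8 0.0
      vertex 1.1 6.2 17.0
      vertex 1.1 15.8 17.0
    endloop
  endfacet
  facet normal -0.6183 -0.7860 0.0000
    outer loop
      vertex 1.1 6.2 0.0
      vertex 8.6 0.3 0.0
      vertex 8.6 0.3 17.0
    endloop
  endfacet
  facet normal -0.6183 -0.7860 0.0000
    outer loop
      vertex 1.1 6.2 0.0
      vertex 8.6 0.3 17.0
      vertex 1.1 6.2 17.0
    endloop
  endfacet
  facet normal 0.2203 -0.9754 0.0000
    outer loop
      vertex 8.6 0.3 0.0
      vertex 17.9 2.4 0.0
      vertex 17.9 2.4 17.0
    endloop
  endfacet
  facet normal 0.2203 -0.9754 0.0000
    outer loop
      vertex 8.6 0.3 0.0
      vertex 17.9 2.4 17.0
      vertex 8.6 0.3 17.0
    endloop
  endfacet
  facet normal 0.9027 -0.4303 0.0000
    outer loop
      vertex 17.9 2.4 0.0
      vertex 22.0 11.0 0.0
      vertex 22.0 11.0 17.0
    endloop
  endfacet
  facet normal 0.9027 -0.4303 0.0000
    outer loop
      vertex 17.9 2.4 0.0
      vertex 22.0 11.0 17.0
      vertex 17.9 2.4 17.0
    endloop
  endfacet
endsolid part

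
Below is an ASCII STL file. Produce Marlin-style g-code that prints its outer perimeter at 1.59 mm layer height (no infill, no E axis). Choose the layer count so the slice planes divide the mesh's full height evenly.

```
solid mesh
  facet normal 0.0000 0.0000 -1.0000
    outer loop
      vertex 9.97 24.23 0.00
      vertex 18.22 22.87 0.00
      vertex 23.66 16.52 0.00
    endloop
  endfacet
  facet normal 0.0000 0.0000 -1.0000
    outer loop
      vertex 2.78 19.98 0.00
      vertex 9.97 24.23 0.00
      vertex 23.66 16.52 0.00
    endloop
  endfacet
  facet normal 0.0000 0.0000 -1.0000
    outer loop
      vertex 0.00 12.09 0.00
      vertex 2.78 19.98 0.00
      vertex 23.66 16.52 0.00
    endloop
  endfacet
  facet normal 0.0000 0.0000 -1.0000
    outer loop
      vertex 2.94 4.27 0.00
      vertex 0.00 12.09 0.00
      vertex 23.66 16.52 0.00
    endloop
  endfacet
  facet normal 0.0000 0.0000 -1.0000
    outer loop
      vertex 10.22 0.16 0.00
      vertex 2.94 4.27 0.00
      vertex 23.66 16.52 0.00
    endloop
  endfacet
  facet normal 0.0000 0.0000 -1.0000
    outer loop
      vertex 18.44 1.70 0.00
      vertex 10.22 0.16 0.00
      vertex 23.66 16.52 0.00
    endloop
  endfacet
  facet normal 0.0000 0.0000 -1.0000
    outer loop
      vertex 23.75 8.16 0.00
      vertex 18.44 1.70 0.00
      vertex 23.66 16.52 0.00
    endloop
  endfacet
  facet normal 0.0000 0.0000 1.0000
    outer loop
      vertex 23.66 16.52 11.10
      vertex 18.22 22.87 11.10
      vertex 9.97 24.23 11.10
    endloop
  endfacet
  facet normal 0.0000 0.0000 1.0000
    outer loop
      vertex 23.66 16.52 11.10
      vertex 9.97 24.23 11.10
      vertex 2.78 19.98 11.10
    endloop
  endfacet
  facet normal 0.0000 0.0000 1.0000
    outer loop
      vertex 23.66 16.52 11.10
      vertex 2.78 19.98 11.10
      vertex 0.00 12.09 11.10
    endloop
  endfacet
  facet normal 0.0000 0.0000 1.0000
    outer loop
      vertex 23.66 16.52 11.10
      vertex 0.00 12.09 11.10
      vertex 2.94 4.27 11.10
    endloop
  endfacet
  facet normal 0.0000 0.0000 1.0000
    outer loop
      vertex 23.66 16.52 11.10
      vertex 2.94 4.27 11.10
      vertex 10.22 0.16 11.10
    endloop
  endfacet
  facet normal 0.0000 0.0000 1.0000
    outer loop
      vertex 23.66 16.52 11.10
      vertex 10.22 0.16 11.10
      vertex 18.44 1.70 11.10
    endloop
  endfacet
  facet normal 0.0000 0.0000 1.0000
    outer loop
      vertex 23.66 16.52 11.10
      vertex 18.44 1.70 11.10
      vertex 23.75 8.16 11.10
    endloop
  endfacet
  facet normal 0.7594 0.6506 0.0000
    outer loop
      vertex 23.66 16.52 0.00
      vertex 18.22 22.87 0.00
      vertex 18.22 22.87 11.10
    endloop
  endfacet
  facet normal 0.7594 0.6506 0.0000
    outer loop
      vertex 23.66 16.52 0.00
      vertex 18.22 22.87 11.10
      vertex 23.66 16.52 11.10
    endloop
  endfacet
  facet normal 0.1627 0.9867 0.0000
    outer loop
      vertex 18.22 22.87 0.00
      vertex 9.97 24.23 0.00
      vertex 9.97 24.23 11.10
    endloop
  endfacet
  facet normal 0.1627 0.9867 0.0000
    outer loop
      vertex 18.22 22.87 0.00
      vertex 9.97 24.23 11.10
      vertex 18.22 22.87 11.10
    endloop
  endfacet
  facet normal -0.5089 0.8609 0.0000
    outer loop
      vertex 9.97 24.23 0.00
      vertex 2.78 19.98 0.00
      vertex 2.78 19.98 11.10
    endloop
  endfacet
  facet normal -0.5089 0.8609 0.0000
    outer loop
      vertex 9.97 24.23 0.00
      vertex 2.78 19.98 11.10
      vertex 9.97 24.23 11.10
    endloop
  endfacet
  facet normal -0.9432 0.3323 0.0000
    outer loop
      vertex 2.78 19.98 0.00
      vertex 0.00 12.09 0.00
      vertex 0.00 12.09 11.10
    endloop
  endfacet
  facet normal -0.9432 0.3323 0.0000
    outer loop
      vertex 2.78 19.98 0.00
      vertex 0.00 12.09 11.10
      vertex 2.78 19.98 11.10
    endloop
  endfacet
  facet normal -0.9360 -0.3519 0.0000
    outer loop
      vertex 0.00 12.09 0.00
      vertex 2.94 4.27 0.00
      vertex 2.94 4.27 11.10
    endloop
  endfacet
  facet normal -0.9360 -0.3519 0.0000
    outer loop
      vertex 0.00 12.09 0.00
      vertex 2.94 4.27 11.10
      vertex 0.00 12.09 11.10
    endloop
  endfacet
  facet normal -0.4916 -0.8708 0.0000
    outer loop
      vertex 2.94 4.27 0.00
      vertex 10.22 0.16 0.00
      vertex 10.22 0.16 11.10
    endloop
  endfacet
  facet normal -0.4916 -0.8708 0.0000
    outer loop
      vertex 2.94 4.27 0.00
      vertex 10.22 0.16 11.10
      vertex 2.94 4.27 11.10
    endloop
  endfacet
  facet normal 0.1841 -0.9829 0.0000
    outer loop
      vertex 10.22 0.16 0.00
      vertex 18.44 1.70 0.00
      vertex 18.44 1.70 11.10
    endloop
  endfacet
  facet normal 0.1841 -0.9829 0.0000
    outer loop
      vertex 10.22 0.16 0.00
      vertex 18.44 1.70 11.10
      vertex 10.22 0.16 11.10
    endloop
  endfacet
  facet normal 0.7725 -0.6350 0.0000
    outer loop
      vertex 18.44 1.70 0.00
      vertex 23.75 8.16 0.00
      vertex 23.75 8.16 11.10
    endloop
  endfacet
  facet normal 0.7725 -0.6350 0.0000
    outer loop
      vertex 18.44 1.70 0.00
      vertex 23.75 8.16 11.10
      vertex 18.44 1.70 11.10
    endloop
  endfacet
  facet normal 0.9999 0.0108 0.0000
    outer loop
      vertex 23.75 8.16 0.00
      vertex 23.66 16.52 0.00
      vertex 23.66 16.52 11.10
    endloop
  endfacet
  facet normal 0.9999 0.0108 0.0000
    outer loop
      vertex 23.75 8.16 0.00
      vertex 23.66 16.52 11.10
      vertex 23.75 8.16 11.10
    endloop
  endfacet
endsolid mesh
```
; perimeter-only toolpath
G21 ; units = mm
G90 ; absolute positioning
G28 ; home
; layer 1
G0 Z1.59
G0 X23.66 Y16.52
G1 X18.22 Y22.87
G1 X9.97 Y24.23
G1 X2.78 Y19.98
G1 X0.00 Y12.09
G1 X2.94 Y4.27
G1 X10.22 Y0.16
G1 X18.44 Y1.70
G1 X23.75 Y8.16
G1 X23.66 Y16.52
; layer 2
G0 Z3.17
G0 X23.66 Y16.52
G1 X18.22 Y22.87
G1 X9.97 Y24.23
G1 X2.78 Y19.98
G1 X0.00 Y12.09
G1 X2.94 Y4.27
G1 X10.22 Y0.16
G1 X18.44 Y1.70
G1 X23.75 Y8.16
G1 X23.66 Y16.52
; layer 3
G0 Z4.76
G0 X23.66 Y16.52
G1 X18.22 Y22.87
G1 X9.97 Y24.23
G1 X2.78 Y19.98
G1 X0.00 Y12.09
G1 X2.94 Y4.27
G1 X10.22 Y0.16
G1 X18.44 Y1.70
G1 X23.75 Y8.16
G1 X23.66 Y16.52
; layer 4
G0 Z6.34
G0 X23.66 Y16.52
G1 X18.22 Y22.87
G1 X9.97 Y24.23
G1 X2.78 Y19.98
G1 X0.00 Y12.09
G1 X2.94 Y4.27
G1 X10.22 Y0.16
G1 X18.44 Y1.70
G1 X23.75 Y8.16
G1 X23.66 Y16.52
; layer 5
G0 Z7.93
G0 X23.66 Y16.52
G1 X18.22 Y22.87
G1 X9.97 Y24.23
G1 X2.78 Y19.98
G1 X0.00 Y12.09
G1 X2.94 Y4.27
G1 X10.22 Y0.16
G1 X18.44 Y1.70
G1 X23.75 Y8.16
G1 X23.66 Y16.52
; layer 6
G0 Z9.51
G0 X23.66 Y16.52
G1 X18.22 Y22.87
G1 X9.97 Y24.23
G1 X2.78 Y19.98
G1 X0.00 Y12.09
G1 X2.94 Y4.27
G1 X10.22 Y0.16
G1 X18.44 Y1.70
G1 X23.75 Y8.16
G1 X23.66 Y16.52
; layer 7
G0 Z11.10
G0 X23.66 Y16.52
G1 X18.22 Y22.87
G1 X9.97 Y24.23
G1 X2.78 Y19.98
G1 X0.00 Y12.09
G1 X2.94 Y4.27
G1 X10.22 Y0.16
G1 X18.44 Y1.70
G1 X23.75 Y8.16
G1 X23.66 Y16.52
M2 ; end

The solid is a regular 9-sided prism (a cylinder approximated with 9 flat sides), circumscribed radius ≈ 12.2 mm, height ≈ 11.1 mm. Slicing at Δz = 1.59 mm — 7 equal slices spanning the solid's height, so layer i sits at z = i·h/7 — gives 7 non-empty perimeters. Each is a 9-segment closed polygon; G0 lifts to the layer z and rapids to the start vertex, then G1 traces the edges.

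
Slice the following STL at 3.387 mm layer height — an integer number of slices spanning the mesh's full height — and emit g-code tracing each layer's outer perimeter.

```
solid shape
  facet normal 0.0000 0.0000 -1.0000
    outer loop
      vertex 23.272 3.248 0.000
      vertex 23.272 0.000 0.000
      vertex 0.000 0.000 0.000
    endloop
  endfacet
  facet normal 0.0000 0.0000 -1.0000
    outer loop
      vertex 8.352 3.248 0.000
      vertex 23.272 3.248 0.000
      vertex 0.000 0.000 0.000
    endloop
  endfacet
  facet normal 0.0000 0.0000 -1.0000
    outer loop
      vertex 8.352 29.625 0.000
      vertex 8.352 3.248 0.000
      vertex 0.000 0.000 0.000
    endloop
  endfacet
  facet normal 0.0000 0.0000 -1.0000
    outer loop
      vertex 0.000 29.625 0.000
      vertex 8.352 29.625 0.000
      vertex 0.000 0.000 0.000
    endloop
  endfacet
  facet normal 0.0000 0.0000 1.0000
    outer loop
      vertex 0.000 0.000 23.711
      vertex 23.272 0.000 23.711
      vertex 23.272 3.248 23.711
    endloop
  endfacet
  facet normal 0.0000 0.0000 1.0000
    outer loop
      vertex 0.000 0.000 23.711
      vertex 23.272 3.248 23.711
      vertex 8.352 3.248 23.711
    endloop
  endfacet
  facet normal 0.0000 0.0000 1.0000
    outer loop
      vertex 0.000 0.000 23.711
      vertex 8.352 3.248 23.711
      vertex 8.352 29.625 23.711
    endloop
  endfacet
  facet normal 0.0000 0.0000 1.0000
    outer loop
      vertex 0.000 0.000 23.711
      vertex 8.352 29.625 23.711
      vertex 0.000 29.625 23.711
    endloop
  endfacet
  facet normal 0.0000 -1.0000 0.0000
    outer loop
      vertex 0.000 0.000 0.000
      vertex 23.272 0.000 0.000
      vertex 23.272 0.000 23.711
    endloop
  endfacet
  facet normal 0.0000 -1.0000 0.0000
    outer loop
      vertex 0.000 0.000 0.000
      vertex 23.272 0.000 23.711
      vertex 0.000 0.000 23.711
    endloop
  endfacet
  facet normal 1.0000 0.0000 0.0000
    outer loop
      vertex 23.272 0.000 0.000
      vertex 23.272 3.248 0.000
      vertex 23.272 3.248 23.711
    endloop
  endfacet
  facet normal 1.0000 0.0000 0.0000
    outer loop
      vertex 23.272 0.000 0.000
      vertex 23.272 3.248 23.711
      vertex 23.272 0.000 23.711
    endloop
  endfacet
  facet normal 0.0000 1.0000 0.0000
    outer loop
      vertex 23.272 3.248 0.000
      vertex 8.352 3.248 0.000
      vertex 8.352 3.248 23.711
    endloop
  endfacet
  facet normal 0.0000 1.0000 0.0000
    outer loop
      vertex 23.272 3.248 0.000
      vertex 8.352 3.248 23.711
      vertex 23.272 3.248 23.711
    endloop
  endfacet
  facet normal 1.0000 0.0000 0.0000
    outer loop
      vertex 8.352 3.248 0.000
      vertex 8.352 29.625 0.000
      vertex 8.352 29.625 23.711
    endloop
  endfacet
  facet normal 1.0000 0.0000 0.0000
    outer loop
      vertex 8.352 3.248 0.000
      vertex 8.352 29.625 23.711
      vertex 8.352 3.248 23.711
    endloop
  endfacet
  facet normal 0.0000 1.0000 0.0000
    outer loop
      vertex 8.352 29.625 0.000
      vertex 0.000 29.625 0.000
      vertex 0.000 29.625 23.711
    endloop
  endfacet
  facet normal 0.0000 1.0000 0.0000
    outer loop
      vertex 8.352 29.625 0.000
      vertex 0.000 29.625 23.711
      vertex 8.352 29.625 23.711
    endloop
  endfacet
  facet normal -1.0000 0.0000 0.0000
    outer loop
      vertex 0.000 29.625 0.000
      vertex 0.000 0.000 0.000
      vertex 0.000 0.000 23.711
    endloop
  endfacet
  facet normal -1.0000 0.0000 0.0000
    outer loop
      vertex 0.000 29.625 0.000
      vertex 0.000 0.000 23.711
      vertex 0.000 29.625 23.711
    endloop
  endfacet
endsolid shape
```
; perimeter-only toolpath
G21 ; units = mm
G90 ; absolute positioning
G28 ; home
; layer 1
G0 Z3.387
G0 X0.000 Y0.000
G1 X23.272 Y0.000
G1 X23.272 Y3.248
G1 X8.352 Y3.248
G1 X8.352 Y29.625
G1 X0.000 Y29.625
G1 X0.000 Y0.000
; layer 2
G0 Z6.775
G0 X0.000 Y0.000
G1 X23.272 Y0.000
G1 X23.272 Y3.248
G1 X8.352 Y3.248
G1 X8.352 Y29.625
G1 X0.000 Y29.625
G1 X0.000 Y0.000
; layer 3
G0 Z10.162
G0 X0.000 Y0.000
G1 X23.272 Y0.000
G1 X23.272 Y3.248
G1 X8.352 Y3.248
G1 X8.352 Y29.625
G1 X0.000 Y29.625
G1 X0.000 Y0.000
; layer 4
G0 Z13.549
G0 X0.000 Y0.000
G1 X23.272 Y0.000
G1 X23.272 Y3.248
G1 X8.352 Y3.248
G1 X8.352 Y29.625
G1 X0.000 Y29.625
G1 X0.000 Y0.000
; layer 5
G0 Z16.936
G0 X0.000 Y0.000
G1 X23.272 Y0.000
G1 X23.272 Y3.248
G1 X8.352 Y3.248
G1 X8.352 Y29.625
G1 X0.000 Y29.625
G1 X0.000 Y0.000
; layer 6
G0 Z20.324
G0 X0.000 Y0.000
G1 X23.272 Y0.000
G1 X23.272 Y3.248
G1 X8.352 Y3.248
G1 X8.352 Y29.625
G1 X0.000 Y29.625
G1 X0.000 Y0.000
; layer 7
G0 Z23.711
G0 X0.000 Y0.000
G1 X23.272 Y0.000
G1 X23.272 Y3.248
G1 X8.352 Y3.248
G1 X8.352 Y29.625
G1 X0.000 Y29.625
G1 X0.000 Y0.000
M2 ; end

The solid is an L-shaped prism: outer 23.3 × 29.6 mm, arm thicknesses ≈ 3.25 mm (horizontal) and 8.35 mm (vertical), extruded 23.7 mm in z. Slicing at Δz = 3.387 mm — 7 equal slices spanning the solid's height, so layer i sits at z = i·h/7 — gives 7 non-empty perimeters. Each is a 6-segment closed polygon; G0 lifts to the layer z and rapids to the start vertex, then G1 traces the edges.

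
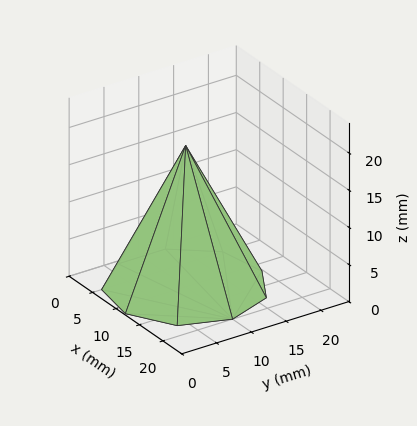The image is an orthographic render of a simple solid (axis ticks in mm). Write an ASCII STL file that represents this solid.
Reading the render: the shape is a regular 9-sided pyramid, base circumscribed radius ≈ 10 mm, apex at z ≈ 19 mm (dimensions read to the nearest mm from the axis ticks). For the STL, each face is triangulated and given an outward normal.

solid part
  facet normal 0.0000 0.0000 -1.0000
    outer loop
      vertex 11.7 19.8 0.0
      vertex 17.7 16.4 0.0
      vertex 20.0 10.0 0.0
    endloop
  endfacet
  facet normal 0.0000 0.0000 -1.0000
    outer loop
      vertex 5.0 18.7 0.0
      vertex 11.7 19.8 0.0
      vertex 20.0 10.0 0.0
    endloop
  endfacet
  facet normal 0.0000 0.0000 -1.0000
    outer loop
      vertex 0.6 13.4 0.0
      vertex 5.0 18.7 0.0
      vertex 20.0 10.0 0.0
    endloop
  endfacet
  facet normal 0.0000 0.0000 -1.0000
    outer loop
      vertex 0.6 6.6 0.0
      vertex 0.6 13.4 0.0
      vertex 20.0 10.0 0.0
    endloop
  endfacet
  facet normal 0.0000 0.0000 -1.0000
    outer loop
      vertex 5.0 1.3 0.0
      vertex 0.6 6.6 0.0
      vertex 20.0 10.0 0.0
    endloop
  endfacet
  facet normal 0.0000 0.0000 -1.0000
    outer loop
      vertex 11.7 0.2 0.0
      vertex 5.0 1.3 0.0
      vertex 20.0 10.0 0.0
    endloop
  endfacet
  facet normal 0.0000 0.0000 -1.0000
    outer loop
      vertex 17.7 3.6 0.0
      vertex 11.7 0.2 0.0
      vertex 20.0 10.0 0.0
    endloop
  endfacet
  facet normal 0.8433 0.3031 0.4438
    outer loop
      vertex 20.0 10.0 0.0
      vertex 17.7 16.4 0.0
      vertex 10.0 10.0 19.0
    endloop
  endfacet
  facet normal 0.4422 0.7804 0.4421
    outer loop
      vertex 17.7 16.4 0.0
      vertex 11.7 19.8 0.0
      vertex 10.0 10.0 19.0
    endloop
  endfacet
  facet normal -0.1452 0.8846 0.4433
    outer loop
      vertex 11.7 19.8 0.0
      vertex 5.0 18.7 0.0
      vertex 10.0 10.0 19.0
    endloop
  endfacet
  facet normal -0.6896 0.5725 0.4436
    outer loop
      vertex 5.0 18.7 0.0
      vertex 0.6 13.4 0.0
      vertex 10.0 10.0 19.0
    endloop
  endfacet
  facet normal -0.8963 0.0000 0.4434
    outer loop
      vertex 0.6 13.4 0.0
      vertex 0.6 6.6 0.0
      vertex 10.0 10.0 19.0
    endloop
  endfacet
  facet normal -0.6896 -0.5725 0.4436
    outer loop
      vertex 0.6 6.6 0.0
      vertex 5.0 1.3 0.0
      vertex 10.0 10.0 19.0
    endloop
  endfacet
  facet normal -0.1452 -0.8846 0.4433
    outer loop
      vertex 5.0 1.3 0.0
      vertex 11.7 0.2 0.0
      vertex 10.0 10.0 19.0
    endloop
  endfacet
  facet normal 0.4422 -0.7804 0.4421
    outer loop
      vertex 11.7 0.2 0.0
      vertex 17.7 3.6 0.0
      vertex 10.0 10.0 19.0
    endloop
  endfacet
  facet normal 0.8433 -0.3031 0.4438
    outer loop
      vertex 17.7 3.6 0.0
      vertex 20.0 10.0 0.0
      vertex 10.0 10.0 19.0
    endloop
  endfacet
endsolid part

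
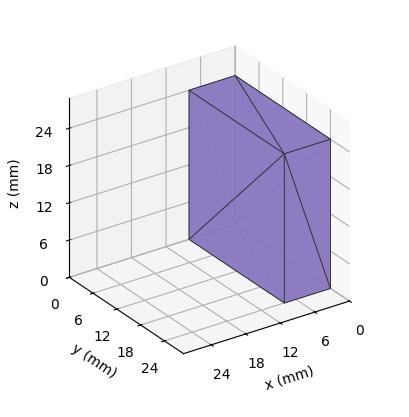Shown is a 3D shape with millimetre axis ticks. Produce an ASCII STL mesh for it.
Reading the render: the shape is a rectangular box, roughly 8 × 24 mm footprint and 24 mm tall (dimensions read to the nearest mm from the axis ticks). For the STL, each face is triangulated and given an outward normal.

solid part
  facet normal 0.0000 0.0000 -1.0000
    outer loop
      vertex 8.00 24.00 0.00
      vertex 8.00 0.00 0.00
      vertex 0.00 0.00 0.00
    endloop
  endfacet
  facet normal 0.0000 0.0000 -1.0000
    outer loop
      vertex 0.00 24.00 0.00
      vertex 8.00 24.00 0.00
      vertex 0.00 0.00 0.00
    endloop
  endfacet
  facet normal 0.0000 0.0000 1.0000
    outer loop
      vertex 0.00 0.00 24.00
      vertex 8.00 0.00 24.00
      vertex 8.00 24.00 24.00
    endloop
  endfacet
  facet normal 0.0000 0.0000 1.0000
    outer loop
      vertex 0.00 0.00 24.00
      vertex 8.00 24.00 24.00
      vertex 0.00 24.00 24.00
    endloop
  endfacet
  facet normal 0.0000 -1.0000 0.0000
    outer loop
      vertex 0.00 0.00 0.00
      vertex 8.00 0.00 0.00
      vertex 8.00 0.00 24.00
    endloop
  endfacet
  facet normal 0.0000 -1.0000 0.0000
    outer loop
      vertex 0.00 0.00 0.00
      vertex 8.00 0.00 24.00
      vertex 0.00 0.00 24.00
    endloop
  endfacet
  facet normal 0.0000 1.0000 0.0000
    outer loop
      vertex 8.00 24.00 24.00
      vertex 8.00 24.00 0.00
      vertex 0.00 24.00 0.00
    endloop
  endfacet
  facet normal 0.0000 1.0000 0.0000
    outer loop
      vertex 0.00 24.00 24.00
      vertex 8.00 24.00 24.00
      vertex 0.00 24.00 0.00
    endloop
  endfacet
  facet normal -1.0000 0.0000 0.0000
    outer loop
      vertex 0.00 24.00 24.00
      vertex 0.00 24.00 0.00
      vertex 0.00 0.00 0.00
    endloop
  endfacet
  facet normal -1.0000 0.0000 0.0000
    outer loop
      vertex 0.00 0.00 24.00
      vertex 0.00 24.00 24.00
      vertex 0.00 0.00 0.00
    endloop
  endfacet
  facet normal 1.0000 0.0000 0.0000
    outer loop
      vertex 8.00 0.00 0.00
      vertex 8.00 24.00 0.00
      vertex 8.00 24.00 24.00
    endloop
  endfacet
  facet normal 1.0000 0.0000 0.0000
    outer loop
      vertex 8.00 0.00 0.00
      vertex 8.00 24.00 24.00
      vertex 8.00 0.00 24.00
    endloop
  endfacet
endsolid part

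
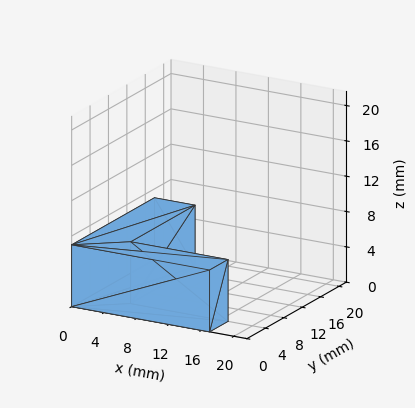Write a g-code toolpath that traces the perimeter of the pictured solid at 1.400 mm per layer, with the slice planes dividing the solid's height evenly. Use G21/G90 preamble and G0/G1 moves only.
Reading the render: the shape is an L-shaped prism: outer 17 × 18 mm, arm thicknesses ≈ 4 mm (horizontal) and 5 mm (vertical), extruded 7 mm in z (dimensions read to the nearest mm from the axis ticks). For the g-code, the solid's height is divided into equal slices at the stated Δz and each level perimeter traced with G1 moves after a G0 lift.

; perimeter-only toolpath
G21 ; units = mm
G90 ; absolute positioning
G28 ; home
; layer 1
G0 Z1.400
G0 X0.000 Y0.000
G1 X17.000 Y0.000
G1 X17.000 Y4.000
G1 X5.000 Y4.000
G1 X5.000 Y18.000
G1 X0.000 Y18.000
G1 X0.000 Y0.000
; layer 2
G0 Z2.800
G0 X0.000 Y0.000
G1 X17.000 Y0.000
G1 X17.000 Y4.000
G1 X5.000 Y4.000
G1 X5.000 Y18.000
G1 X0.000 Y18.000
G1 X0.000 Y0.000
; layer 3
G0 Z4.200
G0 X0.000 Y0.000
G1 X17.000 Y0.000
G1 X17.000 Y4.000
G1 X5.000 Y4.000
G1 X5.000 Y18.000
G1 X0.000 Y18.000
G1 X0.000 Y0.000
; layer 4
G0 Z5.600
G0 X0.000 Y0.000
G1 X17.000 Y0.000
G1 X17.000 Y4.000
G1 X5.000 Y4.000
G1 X5.000 Y18.000
G1 X0.000 Y18.000
G1 X0.000 Y0.000
; layer 5
G0 Z7.000
G0 X0.000 Y0.000
G1 X17.000 Y0.000
G1 X17.000 Y4.000
G1 X5.000 Y4.000
G1 X5.000 Y18.000
G1 X0.000 Y18.000
G1 X0.000 Y0.000
M2 ; end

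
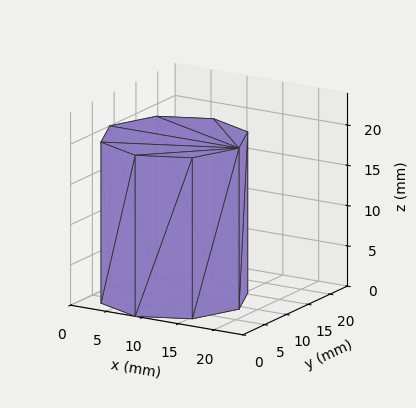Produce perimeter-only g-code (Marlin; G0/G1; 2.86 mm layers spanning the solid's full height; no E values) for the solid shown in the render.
Reading the render: the shape is a regular 8-sided prism (a cylinder approximated with 8 flat sides), circumscribed radius ≈ 9 mm, height ≈ 20 mm (dimensions read to the nearest mm from the axis ticks). For the g-code, the solid's height is divided into equal slices at the stated Δz and each level perimeter traced with G1 moves after a G0 lift.

; perimeter-only toolpath
G21 ; units = mm
G90 ; absolute positioning
G28 ; home
; layer 1
G0 Z2.86
G0 X18.00 Y9.00
G1 X15.36 Y15.36
G1 X9.00 Y18.00
G1 X2.64 Y15.36
G1 X0.00 Y9.00
G1 X2.64 Y2.64
G1 X9.00 Y0.00
G1 X15.36 Y2.64
G1 X18.00 Y9.00
; layer 2
G0 Z5.71
G0 X18.00 Y9.00
G1 X15.36 Y15.36
G1 X9.00 Y18.00
G1 X2.64 Y15.36
G1 X0.00 Y9.00
G1 X2.64 Y2.64
G1 X9.00 Y0.00
G1 X15.36 Y2.64
G1 X18.00 Y9.00
; layer 3
G0 Z8.57
G0 X18.00 Y9.00
G1 X15.36 Y15.36
G1 X9.00 Y18.00
G1 X2.64 Y15.36
G1 X0.00 Y9.00
G1 X2.64 Y2.64
G1 X9.00 Y0.00
G1 X15.36 Y2.64
G1 X18.00 Y9.00
; layer 4
G0 Z11.43
G0 X18.00 Y9.00
G1 X15.36 Y15.36
G1 X9.00 Y18.00
G1 X2.64 Y15.36
G1 X0.00 Y9.00
G1 X2.64 Y2.64
G1 X9.00 Y0.00
G1 X15.36 Y2.64
G1 X18.00 Y9.00
; layer 5
G0 Z14.29
G0 X18.00 Y9.00
G1 X15.36 Y15.36
G1 X9.00 Y18.00
G1 X2.64 Y15.36
G1 X0.00 Y9.00
G1 X2.64 Y2.64
G1 X9.00 Y0.00
G1 X15.36 Y2.64
G1 X18.00 Y9.00
; layer 6
G0 Z17.14
G0 X18.00 Y9.00
G1 X15.36 Y15.36
G1 X9.00 Y18.00
G1 X2.64 Y15.36
G1 X0.00 Y9.00
G1 X2.64 Y2.64
G1 X9.00 Y0.00
G1 X15.36 Y2.64
G1 X18.00 Y9.00
; layer 7
G0 Z20.00
G0 X18.00 Y9.00
G1 X15.36 Y15.36
G1 X9.00 Y18.00
G1 X2.64 Y15.36
G1 X0.00 Y9.00
G1 X2.64 Y2.64
G1 X9.00 Y0.00
G1 X15.36 Y2.64
G1 X18.00 Y9.00
M2 ; end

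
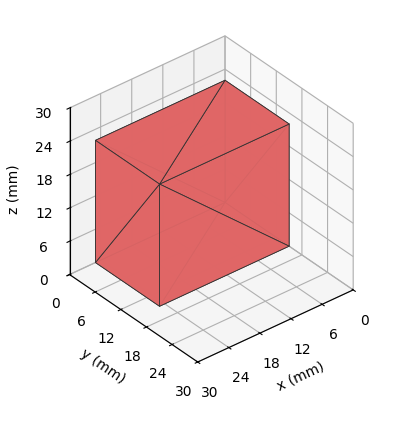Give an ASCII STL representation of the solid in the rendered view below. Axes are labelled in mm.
Reading the render: the shape is a rectangular box, roughly 25 × 15 mm footprint and 22 mm tall (dimensions read to the nearest mm from the axis ticks). For the STL, each face is triangulated and given an outward normal.

solid part
  facet normal 0.0000 0.0000 -1.0000
    outer loop
      vertex 25.000 15.000 0.000
      vertex 25.000 0.000 0.000
      vertex 0.000 0.000 0.000
    endloop
  endfacet
  facet normal 0.0000 0.0000 -1.0000
    outer loop
      vertex 0.000 15.000 0.000
      vertex 25.000 15.000 0.000
      vertex 0.000 0.000 0.000
    endloop
  endfacet
  facet normal 0.0000 0.0000 1.0000
    outer loop
      vertex 0.000 0.000 22.000
      vertex 25.000 0.000 22.000
      vertex 25.000 15.000 22.000
    endloop
  endfacet
  facet normal 0.0000 0.0000 1.0000
    outer loop
      vertex 0.000 0.000 22.000
      vertex 25.000 15.000 22.000
      vertex 0.000 15.000 22.000
    endloop
  endfacet
  facet normal 0.0000 -1.0000 0.0000
    outer loop
      vertex 0.000 0.000 0.000
      vertex 25.000 0.000 0.000
      vertex 25.000 0.000 22.000
    endloop
  endfacet
  facet normal 0.0000 -1.0000 0.0000
    outer loop
      vertex 0.000 0.000 0.000
      vertex 25.000 0.000 22.000
      vertex 0.000 0.000 22.000
    endloop
  endfacet
  facet normal 0.0000 1.0000 0.0000
    outer loop
      vertex 25.000 15.000 22.000
      vertex 25.000 15.000 0.000
      vertex 0.000 15.000 0.000
    endloop
  endfacet
  facet normal 0.0000 1.0000 0.0000
    outer loop
      vertex 0.000 15.000 22.000
      vertex 25.000 15.000 22.000
      vertex 0.000 15.000 0.000
    endloop
  endfacet
  facet normal -1.0000 0.0000 0.0000
    outer loop
      vertex 0.000 15.000 22.000
      vertex 0.000 15.000 0.000
      vertex 0.000 0.000 0.000
    endloop
  endfacet
  facet normal -1.0000 0.0000 0.0000
    outer loop
      vertex 0.000 0.000 22.000
      vertex 0.000 15.000 22.000
      vertex 0.000 0.000 0.000
    endloop
  endfacet
  facet normal 1.0000 0.0000 0.0000
    outer loop
      vertex 25.000 0.000 0.000
      vertex 25.000 15.000 0.000
      vertex 25.000 15.000 22.000
    endloop
  endfacet
  facet normal 1.0000 0.0000 0.0000
    outer loop
      vertex 25.000 0.000 0.000
      vertex 25.000 15.000 22.000
      vertex 25.000 0.000 22.000
    endloop
  endfacet
endsolid part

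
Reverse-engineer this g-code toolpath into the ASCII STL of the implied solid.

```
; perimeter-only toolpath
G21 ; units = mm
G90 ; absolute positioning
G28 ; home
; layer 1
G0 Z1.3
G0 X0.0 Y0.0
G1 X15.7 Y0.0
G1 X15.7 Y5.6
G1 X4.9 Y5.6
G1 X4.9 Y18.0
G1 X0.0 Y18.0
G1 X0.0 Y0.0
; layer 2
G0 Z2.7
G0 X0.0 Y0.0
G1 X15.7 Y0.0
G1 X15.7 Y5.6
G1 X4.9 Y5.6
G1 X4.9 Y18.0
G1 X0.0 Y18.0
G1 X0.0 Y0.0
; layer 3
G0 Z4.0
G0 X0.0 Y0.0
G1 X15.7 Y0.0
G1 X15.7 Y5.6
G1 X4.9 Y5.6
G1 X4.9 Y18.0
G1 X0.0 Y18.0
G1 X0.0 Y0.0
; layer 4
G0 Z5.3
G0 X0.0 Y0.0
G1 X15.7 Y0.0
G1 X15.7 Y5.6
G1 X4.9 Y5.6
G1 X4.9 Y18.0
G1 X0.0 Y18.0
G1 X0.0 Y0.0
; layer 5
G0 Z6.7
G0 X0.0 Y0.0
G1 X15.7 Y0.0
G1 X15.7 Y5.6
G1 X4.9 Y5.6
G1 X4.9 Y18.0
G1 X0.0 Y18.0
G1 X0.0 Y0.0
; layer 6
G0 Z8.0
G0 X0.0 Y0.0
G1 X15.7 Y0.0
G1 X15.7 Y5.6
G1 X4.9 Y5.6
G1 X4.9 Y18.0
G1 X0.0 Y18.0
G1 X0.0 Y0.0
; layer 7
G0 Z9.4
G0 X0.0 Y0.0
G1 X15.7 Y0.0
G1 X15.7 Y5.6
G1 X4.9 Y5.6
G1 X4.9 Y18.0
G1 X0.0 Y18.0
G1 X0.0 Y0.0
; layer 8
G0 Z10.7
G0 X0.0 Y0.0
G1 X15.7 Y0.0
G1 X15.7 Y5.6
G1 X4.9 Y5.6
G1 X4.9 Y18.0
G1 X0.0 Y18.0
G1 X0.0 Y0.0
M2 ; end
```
solid part
  facet normal 0.0000 0.0000 -1.0000
    outer loop
      vertex 15.7 5.6 0.0
      vertex 15.7 0.0 0.0
      vertex 0.0 0.0 0.0
    endloop
  endfacet
  facet normal 0.0000 0.0000 -1.0000
    outer loop
      vertex 4.9 5.6 0.0
      vertex 15.7 5.6 0.0
      vertex 0.0 0.0 0.0
    endloop
  endfacet
  facet normal 0.0000 0.0000 -1.0000
    outer loop
      vertex 4.9 18.0 0.0
      vertex 4.9 5.6 0.0
      vertex 0.0 0.0 0.0
    endloop
  endfacet
  facet normal 0.0000 0.0000 -1.0000
    outer loop
      vertex 0.0 18.0 0.0
      vertex 4.9 18.0 0.0
      vertex 0.0 0.0 0.0
    endloop
  endfacet
  facet normal 0.0000 0.0000 1.0000
    outer loop
      vertex 0.0 0.0 10.7
      vertex 15.7 0.0 10.7
      vertex 15.7 5.6 10.7
    endloop
  endfacet
  facet normal 0.0000 0.0000 1.0000
    outer loop
      vertex 0.0 0.0 10.7
      vertex 15.7 5.6 10.7
      vertex 4.9 5.6 10.7
    endloop
  endfacet
  facet normal 0.0000 0.0000 1.0000
    outer loop
      vertex 0.0 0.0 10.7
      vertex 4.9 5.6 10.7
      vertex 4.9 18.0 10.7
    endloop
  endfacet
  facet normal 0.0000 0.0000 1.0000
    outer loop
      vertex 0.0 0.0 10.7
      vertex 4.9 18.0 10.7
      vertex 0.0 18.0 10.7
    endloop
  endfacet
  facet normal 0.0000 -1.0000 0.0000
    outer loop
      vertex 0.0 0.0 0.0
      vertex 15.7 0.0 0.0
      vertex 15.7 0.0 10.7
    endloop
  endfacet
  facet normal 0.0000 -1.0000 0.0000
    outer loop
      vertex 0.0 0.0 0.0
      vertex 15.7 0.0 10.7
      vertex 0.0 0.0 10.7
    endloop
  endfacet
  facet normal 1.0000 0.0000 0.0000
    outer loop
      vertex 15.7 0.0 0.0
      vertex 15.7 5.6 0.0
      vertex 15.7 5.6 10.7
    endloop
  endfacet
  facet normal 1.0000 0.0000 0.0000
    outer loop
      vertex 15.7 0.0 0.0
      vertex 15.7 5.6 10.7
      vertex 15.7 0.0 10.7
    endloop
  endfacet
  facet normal 0.0000 1.0000 0.0000
    outer loop
      vertex 15.7 5.6 0.0
      vertex 4.9 5.6 0.0
      vertex 4.9 5.6 10.7
    endloop
  endfacet
  facet normal 0.0000 1.0000 0.0000
    outer loop
      vertex 15.7 5.6 0.0
      vertex 4.9 5.6 10.7
      vertex 15.7 5.6 10.7
    endloop
  endfacet
  facet normal 1.0000 0.0000 0.0000
    outer loop
      vertex 4.9 5.6 0.0
      vertex 4.9 18.0 0.0
      vertex 4.9 18.0 10.7
    endloop
  endfacet
  facet normal 1.0000 0.0000 0.0000
    outer loop
      vertex 4.9 5.6 0.0
      vertex 4.9 18.0 10.7
      vertex 4.9 5.6 10.7
    endloop
  endfacet
  facet normal 0.0000 1.0000 0.0000
    outer loop
      vertex 4.9 18.0 0.0
      vertex 0.0 18.0 0.0
      vertex 0.0 18.0 10.7
    endloop
  endfacet
  facet normal 0.0000 1.0000 0.0000
    outer loop
      vertex 4.9 18.0 0.0
      vertex 0.0 18.0 10.7
      vertex 4.9 18.0 10.7
    endloop
  endfacet
  facet normal -1.0000 0.0000 0.0000
    outer loop
      vertex 0.0 18.0 0.0
      vertex 0.0 0.0 0.0
      vertex 0.0 0.0 10.7
    endloop
  endfacet
  facet normal -1.0000 0.0000 0.0000
    outer loop
      vertex 0.0 18.0 0.0
      vertex 0.0 0.0 10.7
      vertex 0.0 18.0 10.7
    endloop
  endfacet
endsolid part

The G0 Z moves step by Δz≈1.3 mm. Every layer's G1 loop is the same polygon, so the solid is a straight extrusion of it from z=0 to z≈10.7. Closing with flat bottom and top caps and triangulating gives 20 facets — an L-shaped prism: outer 15.7 × 18 mm, arm thicknesses ≈ 5.6 mm (horizontal) and 4.9 mm (vertical), extruded 10.7 mm in z.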